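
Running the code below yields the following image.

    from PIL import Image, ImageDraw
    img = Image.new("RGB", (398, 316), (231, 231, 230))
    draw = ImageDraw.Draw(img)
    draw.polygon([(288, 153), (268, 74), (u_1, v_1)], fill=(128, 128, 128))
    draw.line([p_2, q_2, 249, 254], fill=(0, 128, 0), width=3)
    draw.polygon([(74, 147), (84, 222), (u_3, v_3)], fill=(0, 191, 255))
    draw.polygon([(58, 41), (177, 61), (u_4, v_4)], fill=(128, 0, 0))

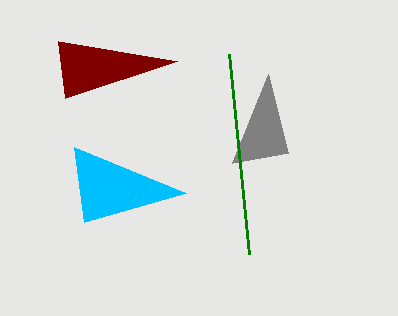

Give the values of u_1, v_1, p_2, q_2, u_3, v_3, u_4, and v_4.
u_1 = 232; v_1 = 163; p_2 = 229; q_2 = 54; u_3 = 186; v_3 = 193; u_4 = 65; v_4 = 98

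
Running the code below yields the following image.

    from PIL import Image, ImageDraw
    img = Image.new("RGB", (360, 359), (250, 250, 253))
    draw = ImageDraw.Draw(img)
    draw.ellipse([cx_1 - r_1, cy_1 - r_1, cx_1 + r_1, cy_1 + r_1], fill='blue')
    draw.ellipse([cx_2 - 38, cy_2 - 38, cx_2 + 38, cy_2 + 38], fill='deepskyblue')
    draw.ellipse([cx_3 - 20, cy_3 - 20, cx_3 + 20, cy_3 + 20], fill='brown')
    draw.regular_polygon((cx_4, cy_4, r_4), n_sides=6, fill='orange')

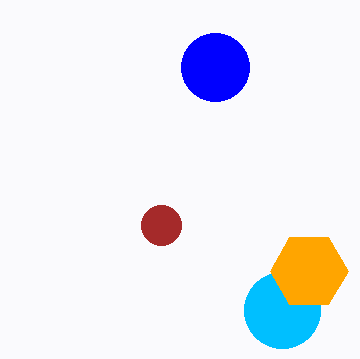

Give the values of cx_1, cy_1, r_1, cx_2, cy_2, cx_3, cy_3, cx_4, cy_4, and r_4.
cx_1 = 215; cy_1 = 67; r_1 = 34; cx_2 = 282; cy_2 = 310; cx_3 = 161; cy_3 = 225; cx_4 = 309; cy_4 = 271; r_4 = 39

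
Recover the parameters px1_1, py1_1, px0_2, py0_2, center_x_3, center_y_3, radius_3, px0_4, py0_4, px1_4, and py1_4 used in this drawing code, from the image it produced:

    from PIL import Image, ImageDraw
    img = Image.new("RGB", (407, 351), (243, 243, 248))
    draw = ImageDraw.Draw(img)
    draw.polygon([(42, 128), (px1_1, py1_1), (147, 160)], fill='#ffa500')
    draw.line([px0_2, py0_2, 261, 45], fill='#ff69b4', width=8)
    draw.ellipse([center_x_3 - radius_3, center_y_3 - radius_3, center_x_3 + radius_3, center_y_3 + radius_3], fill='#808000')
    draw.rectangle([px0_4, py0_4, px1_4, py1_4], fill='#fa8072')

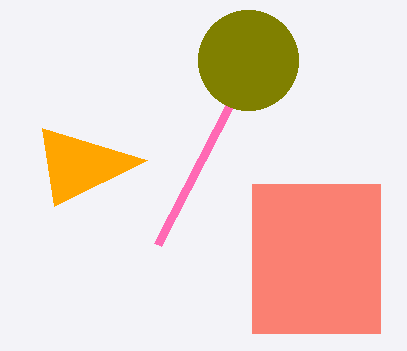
px1_1 = 54
py1_1 = 206
px0_2 = 158
py0_2 = 244
center_x_3 = 248
center_y_3 = 60
radius_3 = 50
px0_4 = 252
py0_4 = 184
px1_4 = 380
py1_4 = 333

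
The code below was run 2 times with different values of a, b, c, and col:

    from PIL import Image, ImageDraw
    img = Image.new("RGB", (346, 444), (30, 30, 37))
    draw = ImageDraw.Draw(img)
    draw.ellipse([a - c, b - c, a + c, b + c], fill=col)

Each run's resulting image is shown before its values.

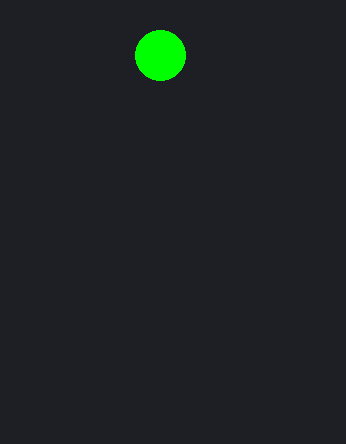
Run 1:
a = 160
b = 55
c = 25
col = 'lime'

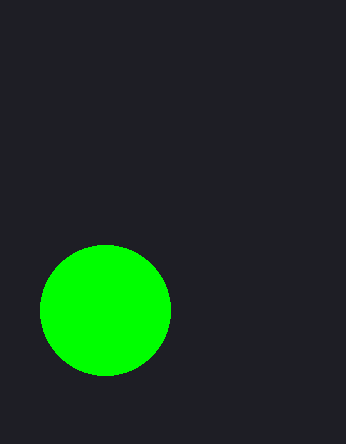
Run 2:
a = 105
b = 310
c = 65
col = 'lime'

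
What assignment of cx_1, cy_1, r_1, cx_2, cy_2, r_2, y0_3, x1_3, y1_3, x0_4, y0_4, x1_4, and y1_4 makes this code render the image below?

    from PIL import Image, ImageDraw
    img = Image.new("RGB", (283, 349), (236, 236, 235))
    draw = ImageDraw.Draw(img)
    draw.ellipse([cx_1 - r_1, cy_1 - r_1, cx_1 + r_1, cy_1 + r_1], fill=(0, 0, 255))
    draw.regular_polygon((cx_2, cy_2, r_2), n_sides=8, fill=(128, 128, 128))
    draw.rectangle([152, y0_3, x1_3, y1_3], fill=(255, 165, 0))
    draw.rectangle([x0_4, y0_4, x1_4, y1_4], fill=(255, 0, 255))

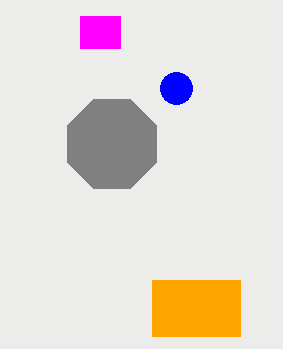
cx_1 = 176, cy_1 = 88, r_1 = 16, cx_2 = 112, cy_2 = 144, r_2 = 48, y0_3 = 280, x1_3 = 240, y1_3 = 336, x0_4 = 80, y0_4 = 16, x1_4 = 120, y1_4 = 48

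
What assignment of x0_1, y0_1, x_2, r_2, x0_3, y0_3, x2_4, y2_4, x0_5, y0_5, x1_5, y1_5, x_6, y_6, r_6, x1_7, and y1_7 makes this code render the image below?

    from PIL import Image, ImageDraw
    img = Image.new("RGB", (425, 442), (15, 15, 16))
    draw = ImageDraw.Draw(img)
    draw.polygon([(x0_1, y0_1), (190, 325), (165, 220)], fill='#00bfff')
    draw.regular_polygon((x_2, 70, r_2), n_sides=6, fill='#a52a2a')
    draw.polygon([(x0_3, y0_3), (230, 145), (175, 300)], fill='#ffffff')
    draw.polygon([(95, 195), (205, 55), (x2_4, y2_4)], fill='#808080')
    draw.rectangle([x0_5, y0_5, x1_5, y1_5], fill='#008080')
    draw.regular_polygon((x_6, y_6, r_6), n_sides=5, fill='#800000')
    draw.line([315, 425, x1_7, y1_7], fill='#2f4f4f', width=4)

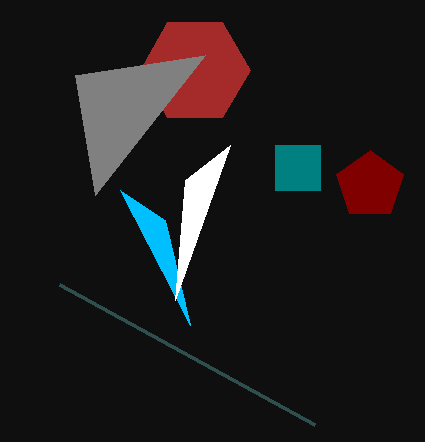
x0_1 = 120
y0_1 = 190
x_2 = 195
r_2 = 55
x0_3 = 185
y0_3 = 180
x2_4 = 75
y2_4 = 75
x0_5 = 275
y0_5 = 145
x1_5 = 320
y1_5 = 190
x_6 = 370
y_6 = 185
r_6 = 35
x1_7 = 60
y1_7 = 285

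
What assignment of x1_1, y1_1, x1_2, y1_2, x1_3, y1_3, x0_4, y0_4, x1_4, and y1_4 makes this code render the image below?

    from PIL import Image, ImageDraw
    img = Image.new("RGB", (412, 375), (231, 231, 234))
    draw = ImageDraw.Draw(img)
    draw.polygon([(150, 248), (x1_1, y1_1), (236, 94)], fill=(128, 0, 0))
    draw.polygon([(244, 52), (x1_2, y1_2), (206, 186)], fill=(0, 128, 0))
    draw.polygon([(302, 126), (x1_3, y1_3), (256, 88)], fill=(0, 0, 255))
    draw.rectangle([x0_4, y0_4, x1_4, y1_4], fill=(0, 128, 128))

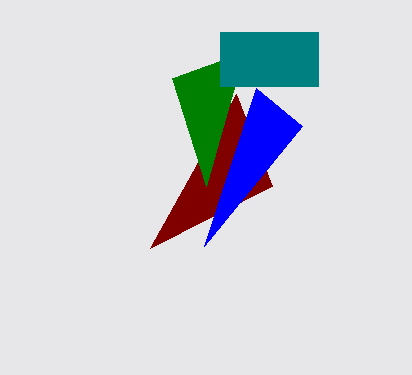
x1_1 = 272; y1_1 = 186; x1_2 = 172; y1_2 = 78; x1_3 = 204; y1_3 = 246; x0_4 = 220; y0_4 = 32; x1_4 = 318; y1_4 = 86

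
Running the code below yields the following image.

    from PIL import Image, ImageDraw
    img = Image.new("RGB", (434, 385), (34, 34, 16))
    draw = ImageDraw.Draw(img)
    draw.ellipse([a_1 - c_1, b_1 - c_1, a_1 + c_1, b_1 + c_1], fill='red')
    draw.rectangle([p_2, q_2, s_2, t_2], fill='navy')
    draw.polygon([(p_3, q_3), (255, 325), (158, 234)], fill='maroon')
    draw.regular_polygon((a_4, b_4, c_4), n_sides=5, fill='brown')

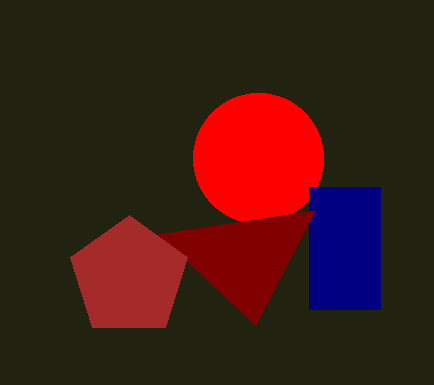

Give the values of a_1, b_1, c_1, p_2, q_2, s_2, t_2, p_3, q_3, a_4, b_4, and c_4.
a_1 = 258, b_1 = 158, c_1 = 65, p_2 = 309, q_2 = 187, s_2 = 380, t_2 = 309, p_3 = 315, q_3 = 210, a_4 = 129, b_4 = 277, c_4 = 62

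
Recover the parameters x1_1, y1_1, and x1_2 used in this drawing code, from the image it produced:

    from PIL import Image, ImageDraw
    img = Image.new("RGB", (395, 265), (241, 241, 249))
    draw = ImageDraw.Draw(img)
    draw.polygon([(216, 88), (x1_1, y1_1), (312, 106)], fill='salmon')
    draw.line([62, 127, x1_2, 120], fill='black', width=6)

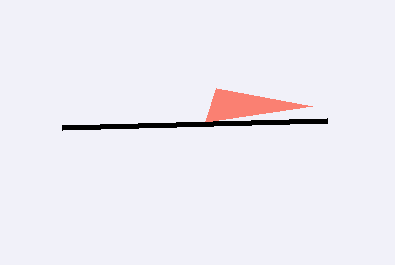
x1_1 = 205; y1_1 = 122; x1_2 = 327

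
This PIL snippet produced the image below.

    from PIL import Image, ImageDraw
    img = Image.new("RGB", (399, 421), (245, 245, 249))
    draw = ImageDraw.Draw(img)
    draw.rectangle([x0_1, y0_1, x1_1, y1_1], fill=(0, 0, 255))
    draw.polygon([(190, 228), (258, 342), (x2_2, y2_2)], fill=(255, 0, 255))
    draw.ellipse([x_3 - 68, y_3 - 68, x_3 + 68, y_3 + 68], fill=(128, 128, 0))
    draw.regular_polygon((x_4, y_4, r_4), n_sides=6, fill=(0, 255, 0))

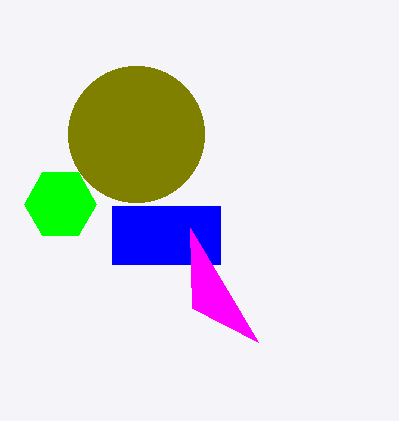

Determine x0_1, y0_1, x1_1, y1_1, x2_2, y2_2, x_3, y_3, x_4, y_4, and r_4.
x0_1 = 112, y0_1 = 206, x1_1 = 220, y1_1 = 264, x2_2 = 192, y2_2 = 308, x_3 = 136, y_3 = 134, x_4 = 60, y_4 = 204, r_4 = 36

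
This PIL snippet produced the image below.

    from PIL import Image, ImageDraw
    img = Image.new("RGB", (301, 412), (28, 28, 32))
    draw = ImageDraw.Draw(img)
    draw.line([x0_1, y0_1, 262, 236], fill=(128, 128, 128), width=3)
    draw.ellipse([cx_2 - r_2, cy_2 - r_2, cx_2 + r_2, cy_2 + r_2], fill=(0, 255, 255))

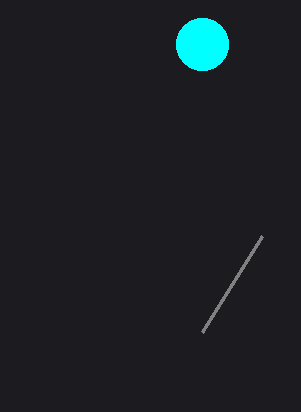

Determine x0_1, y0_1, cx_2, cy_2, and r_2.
x0_1 = 202, y0_1 = 332, cx_2 = 202, cy_2 = 44, r_2 = 26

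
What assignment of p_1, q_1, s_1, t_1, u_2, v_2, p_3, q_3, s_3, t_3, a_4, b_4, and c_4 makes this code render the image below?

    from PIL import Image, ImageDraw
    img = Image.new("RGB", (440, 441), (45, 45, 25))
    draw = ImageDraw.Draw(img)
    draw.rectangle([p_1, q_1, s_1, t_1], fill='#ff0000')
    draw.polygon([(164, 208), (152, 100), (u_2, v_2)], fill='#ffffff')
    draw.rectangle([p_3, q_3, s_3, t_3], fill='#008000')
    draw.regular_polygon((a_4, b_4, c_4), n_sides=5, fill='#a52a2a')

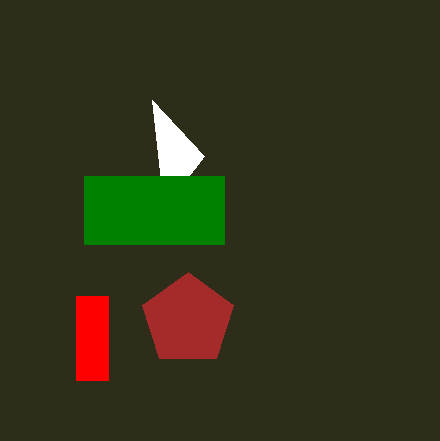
p_1 = 76, q_1 = 296, s_1 = 108, t_1 = 380, u_2 = 204, v_2 = 156, p_3 = 84, q_3 = 176, s_3 = 224, t_3 = 244, a_4 = 188, b_4 = 320, c_4 = 48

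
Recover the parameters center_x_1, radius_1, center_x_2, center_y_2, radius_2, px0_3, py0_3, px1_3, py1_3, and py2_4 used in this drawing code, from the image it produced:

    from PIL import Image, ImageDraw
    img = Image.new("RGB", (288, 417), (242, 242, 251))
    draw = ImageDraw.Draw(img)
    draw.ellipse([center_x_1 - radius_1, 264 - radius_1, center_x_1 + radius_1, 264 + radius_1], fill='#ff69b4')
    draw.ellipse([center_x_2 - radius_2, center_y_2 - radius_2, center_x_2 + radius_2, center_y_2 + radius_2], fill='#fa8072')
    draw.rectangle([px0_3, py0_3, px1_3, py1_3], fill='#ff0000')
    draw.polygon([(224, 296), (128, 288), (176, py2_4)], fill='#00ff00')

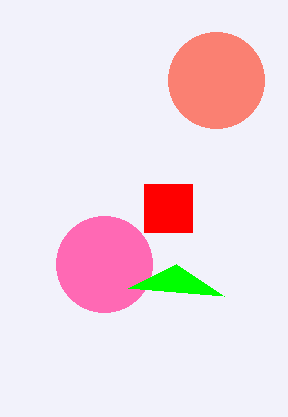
center_x_1 = 104, radius_1 = 48, center_x_2 = 216, center_y_2 = 80, radius_2 = 48, px0_3 = 144, py0_3 = 184, px1_3 = 192, py1_3 = 232, py2_4 = 264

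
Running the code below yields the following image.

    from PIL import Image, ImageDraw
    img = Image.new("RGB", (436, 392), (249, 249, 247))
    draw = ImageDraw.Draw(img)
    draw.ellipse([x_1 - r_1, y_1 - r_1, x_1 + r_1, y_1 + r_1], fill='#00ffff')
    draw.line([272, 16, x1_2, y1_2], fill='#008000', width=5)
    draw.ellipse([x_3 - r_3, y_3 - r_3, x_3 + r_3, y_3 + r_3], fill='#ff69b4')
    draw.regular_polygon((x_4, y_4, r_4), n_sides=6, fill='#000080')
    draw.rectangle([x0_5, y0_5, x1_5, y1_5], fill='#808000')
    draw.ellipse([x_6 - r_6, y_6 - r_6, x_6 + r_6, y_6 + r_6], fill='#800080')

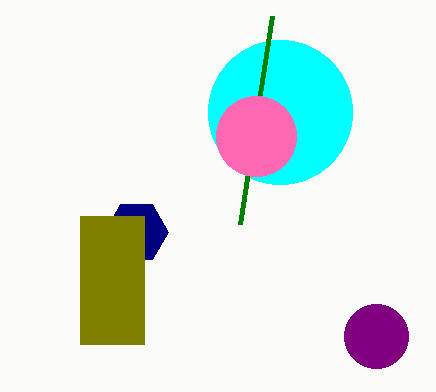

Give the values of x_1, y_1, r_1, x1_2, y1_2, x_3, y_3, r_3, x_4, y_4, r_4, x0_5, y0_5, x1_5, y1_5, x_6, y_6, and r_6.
x_1 = 280, y_1 = 112, r_1 = 72, x1_2 = 240, y1_2 = 224, x_3 = 256, y_3 = 136, r_3 = 40, x_4 = 136, y_4 = 232, r_4 = 32, x0_5 = 80, y0_5 = 216, x1_5 = 144, y1_5 = 344, x_6 = 376, y_6 = 336, r_6 = 32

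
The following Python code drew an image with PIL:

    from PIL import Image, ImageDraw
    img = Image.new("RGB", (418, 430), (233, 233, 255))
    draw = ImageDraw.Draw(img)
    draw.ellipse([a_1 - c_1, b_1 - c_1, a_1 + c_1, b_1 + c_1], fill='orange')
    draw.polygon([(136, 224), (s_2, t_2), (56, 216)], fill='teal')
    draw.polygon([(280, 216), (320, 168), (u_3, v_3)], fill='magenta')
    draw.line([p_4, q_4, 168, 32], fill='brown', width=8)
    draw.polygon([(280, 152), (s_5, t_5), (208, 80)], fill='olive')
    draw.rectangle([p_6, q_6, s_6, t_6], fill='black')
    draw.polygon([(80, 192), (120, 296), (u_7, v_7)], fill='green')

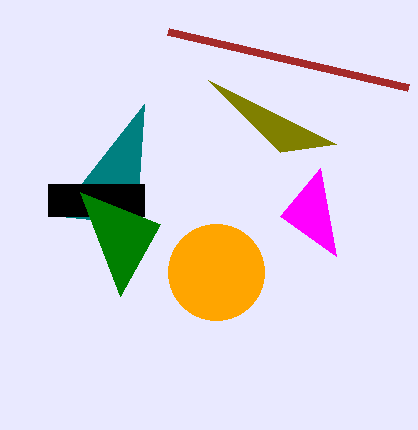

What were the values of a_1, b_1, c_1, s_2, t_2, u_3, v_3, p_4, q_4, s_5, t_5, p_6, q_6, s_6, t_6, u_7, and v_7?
a_1 = 216
b_1 = 272
c_1 = 48
s_2 = 144
t_2 = 104
u_3 = 336
v_3 = 256
p_4 = 408
q_4 = 88
s_5 = 336
t_5 = 144
p_6 = 48
q_6 = 184
s_6 = 144
t_6 = 216
u_7 = 160
v_7 = 224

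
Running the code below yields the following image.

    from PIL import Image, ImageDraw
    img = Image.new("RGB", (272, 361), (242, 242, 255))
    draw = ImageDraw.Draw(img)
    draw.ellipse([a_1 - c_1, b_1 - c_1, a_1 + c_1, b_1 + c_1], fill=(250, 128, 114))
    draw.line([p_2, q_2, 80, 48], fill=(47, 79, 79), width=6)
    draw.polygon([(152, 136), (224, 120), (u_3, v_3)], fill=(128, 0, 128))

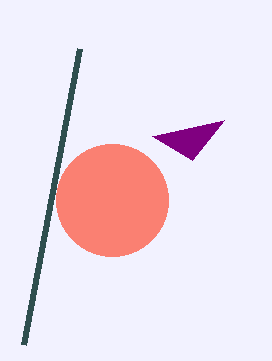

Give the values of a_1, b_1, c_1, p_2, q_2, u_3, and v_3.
a_1 = 112
b_1 = 200
c_1 = 56
p_2 = 24
q_2 = 344
u_3 = 192
v_3 = 160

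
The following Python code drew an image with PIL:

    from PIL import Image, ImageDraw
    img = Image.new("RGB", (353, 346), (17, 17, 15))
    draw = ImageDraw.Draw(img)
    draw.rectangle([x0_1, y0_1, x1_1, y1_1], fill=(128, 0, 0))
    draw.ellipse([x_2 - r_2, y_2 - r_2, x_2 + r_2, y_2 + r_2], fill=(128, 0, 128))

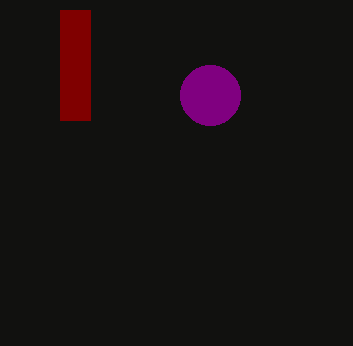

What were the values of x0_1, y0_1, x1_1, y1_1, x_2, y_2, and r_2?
x0_1 = 60
y0_1 = 10
x1_1 = 90
y1_1 = 120
x_2 = 210
y_2 = 95
r_2 = 30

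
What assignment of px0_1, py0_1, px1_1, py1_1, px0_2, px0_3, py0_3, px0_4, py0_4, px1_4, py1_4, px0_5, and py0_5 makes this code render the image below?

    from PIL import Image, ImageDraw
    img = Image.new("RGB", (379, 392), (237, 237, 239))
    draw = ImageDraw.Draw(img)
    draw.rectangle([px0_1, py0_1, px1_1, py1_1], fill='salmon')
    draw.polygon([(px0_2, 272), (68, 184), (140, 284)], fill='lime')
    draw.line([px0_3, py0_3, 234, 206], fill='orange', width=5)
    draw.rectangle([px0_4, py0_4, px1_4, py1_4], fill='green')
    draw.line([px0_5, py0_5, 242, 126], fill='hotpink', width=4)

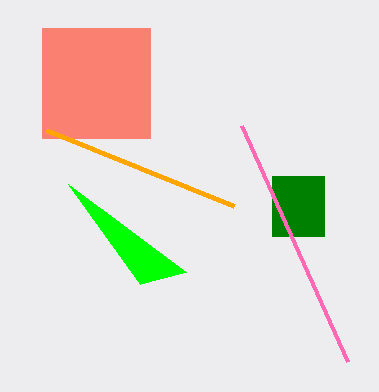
px0_1 = 42, py0_1 = 28, px1_1 = 150, py1_1 = 138, px0_2 = 186, px0_3 = 46, py0_3 = 130, px0_4 = 272, py0_4 = 176, px1_4 = 324, py1_4 = 236, px0_5 = 348, py0_5 = 362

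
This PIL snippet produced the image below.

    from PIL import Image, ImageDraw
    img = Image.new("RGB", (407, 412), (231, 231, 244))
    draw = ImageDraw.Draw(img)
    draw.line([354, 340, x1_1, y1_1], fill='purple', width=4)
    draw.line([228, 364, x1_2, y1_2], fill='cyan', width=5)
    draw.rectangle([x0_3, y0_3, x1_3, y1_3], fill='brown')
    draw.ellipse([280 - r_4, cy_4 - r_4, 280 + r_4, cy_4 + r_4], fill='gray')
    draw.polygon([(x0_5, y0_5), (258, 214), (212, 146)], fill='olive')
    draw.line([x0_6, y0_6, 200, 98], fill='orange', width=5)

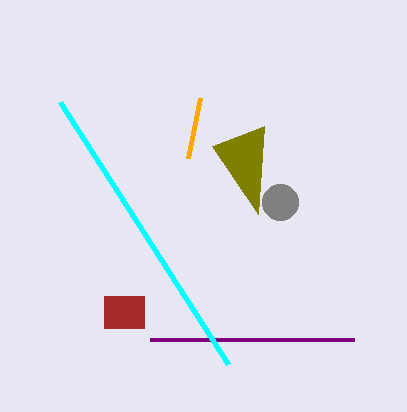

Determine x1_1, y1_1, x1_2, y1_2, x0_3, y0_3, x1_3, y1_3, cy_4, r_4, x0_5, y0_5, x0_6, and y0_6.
x1_1 = 150
y1_1 = 340
x1_2 = 60
y1_2 = 102
x0_3 = 104
y0_3 = 296
x1_3 = 144
y1_3 = 328
cy_4 = 202
r_4 = 18
x0_5 = 264
y0_5 = 126
x0_6 = 188
y0_6 = 158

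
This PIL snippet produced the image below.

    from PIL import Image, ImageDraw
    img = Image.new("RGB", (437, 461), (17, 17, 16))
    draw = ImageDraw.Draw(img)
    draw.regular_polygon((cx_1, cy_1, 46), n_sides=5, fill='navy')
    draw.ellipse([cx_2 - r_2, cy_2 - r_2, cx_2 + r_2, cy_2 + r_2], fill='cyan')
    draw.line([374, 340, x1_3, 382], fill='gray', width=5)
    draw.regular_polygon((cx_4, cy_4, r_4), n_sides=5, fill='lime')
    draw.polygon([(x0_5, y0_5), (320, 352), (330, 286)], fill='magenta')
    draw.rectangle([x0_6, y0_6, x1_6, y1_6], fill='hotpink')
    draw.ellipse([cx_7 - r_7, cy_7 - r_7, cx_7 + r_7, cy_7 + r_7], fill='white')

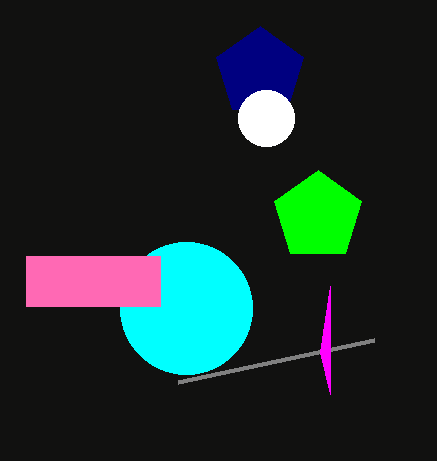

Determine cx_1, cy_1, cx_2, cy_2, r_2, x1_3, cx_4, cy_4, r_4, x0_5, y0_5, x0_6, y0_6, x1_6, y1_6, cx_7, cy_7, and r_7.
cx_1 = 260; cy_1 = 72; cx_2 = 186; cy_2 = 308; r_2 = 66; x1_3 = 178; cx_4 = 318; cy_4 = 216; r_4 = 46; x0_5 = 330; y0_5 = 394; x0_6 = 26; y0_6 = 256; x1_6 = 160; y1_6 = 306; cx_7 = 266; cy_7 = 118; r_7 = 28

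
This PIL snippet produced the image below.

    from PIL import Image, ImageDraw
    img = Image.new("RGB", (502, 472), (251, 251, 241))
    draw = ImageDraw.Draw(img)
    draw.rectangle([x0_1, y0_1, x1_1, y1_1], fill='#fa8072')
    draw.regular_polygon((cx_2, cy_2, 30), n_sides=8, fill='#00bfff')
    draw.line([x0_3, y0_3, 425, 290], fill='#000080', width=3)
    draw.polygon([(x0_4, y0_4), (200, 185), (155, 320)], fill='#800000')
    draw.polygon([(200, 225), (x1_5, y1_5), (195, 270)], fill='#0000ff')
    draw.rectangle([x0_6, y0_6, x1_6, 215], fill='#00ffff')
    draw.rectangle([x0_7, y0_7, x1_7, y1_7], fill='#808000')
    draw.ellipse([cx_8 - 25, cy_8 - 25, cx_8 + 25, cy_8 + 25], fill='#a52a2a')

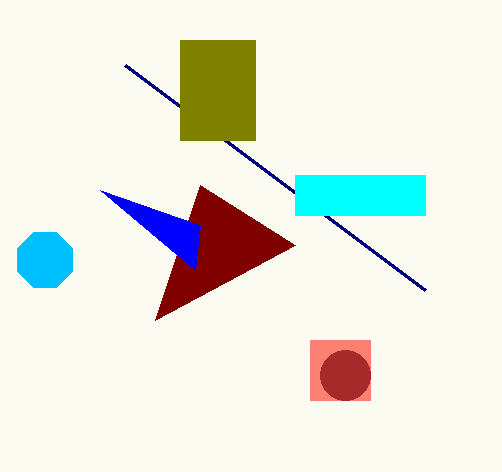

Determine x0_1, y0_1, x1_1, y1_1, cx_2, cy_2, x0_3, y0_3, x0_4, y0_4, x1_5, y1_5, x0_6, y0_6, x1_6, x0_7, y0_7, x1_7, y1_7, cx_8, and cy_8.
x0_1 = 310
y0_1 = 340
x1_1 = 370
y1_1 = 400
cx_2 = 45
cy_2 = 260
x0_3 = 125
y0_3 = 65
x0_4 = 295
y0_4 = 245
x1_5 = 100
y1_5 = 190
x0_6 = 295
y0_6 = 175
x1_6 = 425
x0_7 = 180
y0_7 = 40
x1_7 = 255
y1_7 = 140
cx_8 = 345
cy_8 = 375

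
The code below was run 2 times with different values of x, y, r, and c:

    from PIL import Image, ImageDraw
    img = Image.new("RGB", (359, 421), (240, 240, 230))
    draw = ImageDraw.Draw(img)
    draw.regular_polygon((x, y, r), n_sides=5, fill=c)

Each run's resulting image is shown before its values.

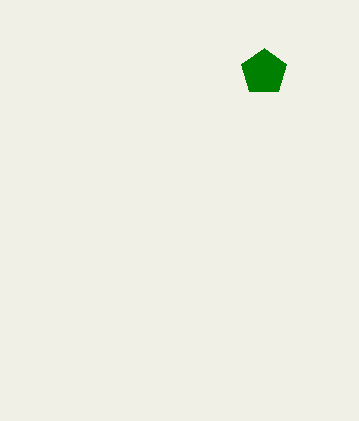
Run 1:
x = 264
y = 72
r = 24
c = 'green'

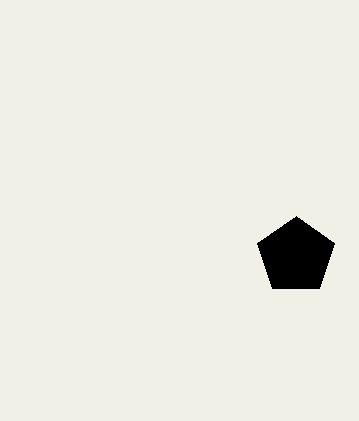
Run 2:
x = 296, y = 256, r = 40, c = 'black'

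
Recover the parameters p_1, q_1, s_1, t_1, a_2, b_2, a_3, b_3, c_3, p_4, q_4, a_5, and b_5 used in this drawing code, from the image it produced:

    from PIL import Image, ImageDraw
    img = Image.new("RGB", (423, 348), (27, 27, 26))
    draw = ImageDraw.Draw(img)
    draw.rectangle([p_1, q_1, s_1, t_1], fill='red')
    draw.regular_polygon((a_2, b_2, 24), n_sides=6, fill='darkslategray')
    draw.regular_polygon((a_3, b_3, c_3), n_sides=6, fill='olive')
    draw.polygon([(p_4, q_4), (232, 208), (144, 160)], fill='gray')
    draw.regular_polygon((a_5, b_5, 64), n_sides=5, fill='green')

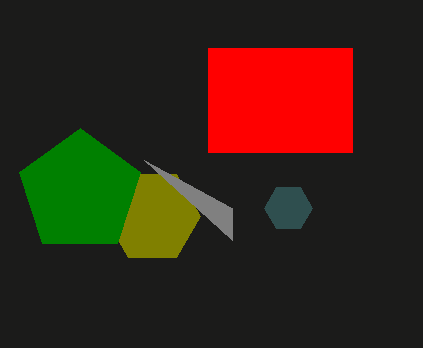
p_1 = 208, q_1 = 48, s_1 = 352, t_1 = 152, a_2 = 288, b_2 = 208, a_3 = 152, b_3 = 216, c_3 = 48, p_4 = 232, q_4 = 240, a_5 = 80, b_5 = 192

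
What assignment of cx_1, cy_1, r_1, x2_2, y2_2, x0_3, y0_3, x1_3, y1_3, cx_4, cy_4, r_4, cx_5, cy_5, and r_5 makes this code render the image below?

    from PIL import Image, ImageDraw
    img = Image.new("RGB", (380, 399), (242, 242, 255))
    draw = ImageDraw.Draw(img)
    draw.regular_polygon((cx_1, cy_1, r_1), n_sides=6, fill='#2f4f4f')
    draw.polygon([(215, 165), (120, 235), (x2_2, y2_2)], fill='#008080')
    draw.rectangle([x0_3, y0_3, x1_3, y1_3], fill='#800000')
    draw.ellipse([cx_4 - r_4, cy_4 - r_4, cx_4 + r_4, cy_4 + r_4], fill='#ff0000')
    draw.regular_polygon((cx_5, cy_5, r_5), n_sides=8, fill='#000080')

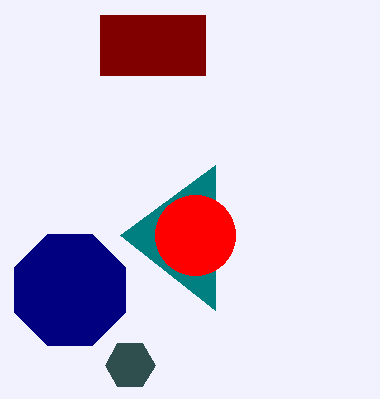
cx_1 = 130; cy_1 = 365; r_1 = 25; x2_2 = 215; y2_2 = 310; x0_3 = 100; y0_3 = 15; x1_3 = 205; y1_3 = 75; cx_4 = 195; cy_4 = 235; r_4 = 40; cx_5 = 70; cy_5 = 290; r_5 = 60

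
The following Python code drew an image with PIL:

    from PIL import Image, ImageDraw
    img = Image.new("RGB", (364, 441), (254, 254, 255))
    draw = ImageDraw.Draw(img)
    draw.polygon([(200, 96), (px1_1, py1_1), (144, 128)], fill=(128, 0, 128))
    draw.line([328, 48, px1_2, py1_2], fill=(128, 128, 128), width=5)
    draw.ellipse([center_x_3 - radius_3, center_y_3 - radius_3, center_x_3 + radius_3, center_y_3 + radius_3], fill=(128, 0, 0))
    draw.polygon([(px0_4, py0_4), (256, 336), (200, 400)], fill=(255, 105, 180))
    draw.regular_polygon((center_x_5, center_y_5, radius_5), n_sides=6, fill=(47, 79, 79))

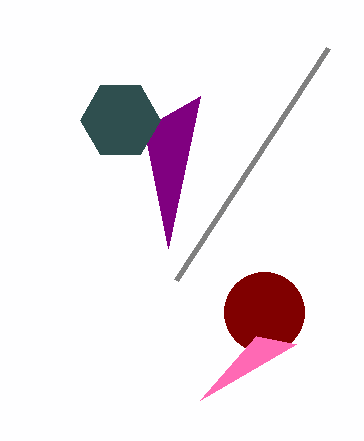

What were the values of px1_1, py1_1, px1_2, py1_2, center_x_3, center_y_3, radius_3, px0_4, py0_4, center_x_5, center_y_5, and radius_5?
px1_1 = 168
py1_1 = 248
px1_2 = 176
py1_2 = 280
center_x_3 = 264
center_y_3 = 312
radius_3 = 40
px0_4 = 296
py0_4 = 344
center_x_5 = 120
center_y_5 = 120
radius_5 = 40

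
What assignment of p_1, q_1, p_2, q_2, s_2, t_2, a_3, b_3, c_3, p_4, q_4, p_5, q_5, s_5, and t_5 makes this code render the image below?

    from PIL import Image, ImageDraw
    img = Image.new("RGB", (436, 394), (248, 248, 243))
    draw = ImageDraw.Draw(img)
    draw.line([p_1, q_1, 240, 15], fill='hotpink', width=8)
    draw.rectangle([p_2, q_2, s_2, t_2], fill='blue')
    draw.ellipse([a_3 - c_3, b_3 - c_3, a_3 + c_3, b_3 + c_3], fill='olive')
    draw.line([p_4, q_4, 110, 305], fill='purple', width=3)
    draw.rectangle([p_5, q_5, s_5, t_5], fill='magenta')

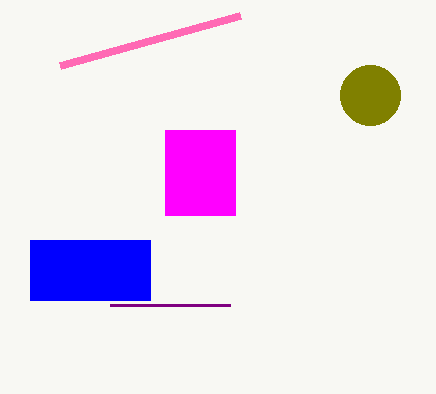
p_1 = 60
q_1 = 65
p_2 = 30
q_2 = 240
s_2 = 150
t_2 = 300
a_3 = 370
b_3 = 95
c_3 = 30
p_4 = 230
q_4 = 305
p_5 = 165
q_5 = 130
s_5 = 235
t_5 = 215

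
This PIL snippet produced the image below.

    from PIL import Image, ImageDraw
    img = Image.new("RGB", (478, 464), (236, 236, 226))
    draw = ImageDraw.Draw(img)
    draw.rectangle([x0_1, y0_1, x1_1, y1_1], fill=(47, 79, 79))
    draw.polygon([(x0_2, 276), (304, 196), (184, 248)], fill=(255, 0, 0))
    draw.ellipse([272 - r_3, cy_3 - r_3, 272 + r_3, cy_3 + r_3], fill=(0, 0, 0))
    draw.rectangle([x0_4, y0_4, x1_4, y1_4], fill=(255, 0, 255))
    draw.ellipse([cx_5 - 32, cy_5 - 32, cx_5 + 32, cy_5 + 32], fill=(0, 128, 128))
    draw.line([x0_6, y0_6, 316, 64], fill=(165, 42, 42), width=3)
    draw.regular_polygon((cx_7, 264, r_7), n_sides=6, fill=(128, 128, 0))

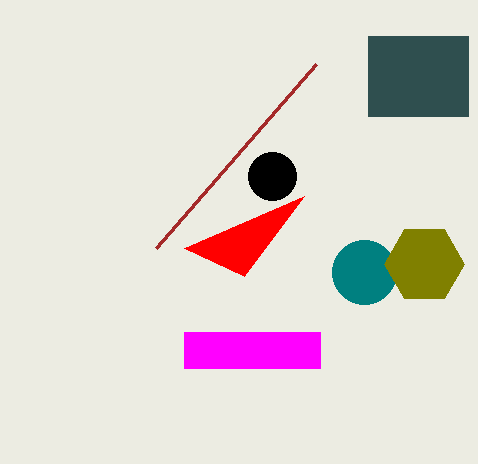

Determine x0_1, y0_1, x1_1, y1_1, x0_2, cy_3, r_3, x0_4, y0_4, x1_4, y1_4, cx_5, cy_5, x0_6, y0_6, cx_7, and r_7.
x0_1 = 368; y0_1 = 36; x1_1 = 468; y1_1 = 116; x0_2 = 244; cy_3 = 176; r_3 = 24; x0_4 = 184; y0_4 = 332; x1_4 = 320; y1_4 = 368; cx_5 = 364; cy_5 = 272; x0_6 = 156; y0_6 = 248; cx_7 = 424; r_7 = 40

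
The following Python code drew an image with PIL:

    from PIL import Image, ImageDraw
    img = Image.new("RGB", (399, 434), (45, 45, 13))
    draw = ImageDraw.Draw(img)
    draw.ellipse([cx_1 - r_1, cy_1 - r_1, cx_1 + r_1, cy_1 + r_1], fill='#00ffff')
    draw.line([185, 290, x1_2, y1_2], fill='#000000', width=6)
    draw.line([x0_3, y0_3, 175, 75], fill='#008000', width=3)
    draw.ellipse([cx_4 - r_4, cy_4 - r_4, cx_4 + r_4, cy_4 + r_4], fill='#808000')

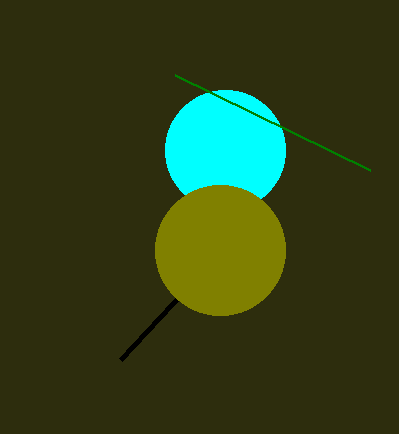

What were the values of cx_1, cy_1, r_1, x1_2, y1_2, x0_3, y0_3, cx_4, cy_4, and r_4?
cx_1 = 225, cy_1 = 150, r_1 = 60, x1_2 = 120, y1_2 = 360, x0_3 = 370, y0_3 = 170, cx_4 = 220, cy_4 = 250, r_4 = 65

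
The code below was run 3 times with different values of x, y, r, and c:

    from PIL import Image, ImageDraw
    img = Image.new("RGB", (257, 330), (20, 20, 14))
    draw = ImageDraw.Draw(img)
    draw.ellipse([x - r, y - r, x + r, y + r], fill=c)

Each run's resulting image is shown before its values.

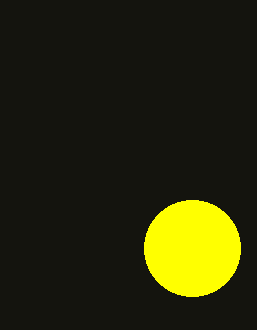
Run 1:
x = 192
y = 248
r = 48
c = 'yellow'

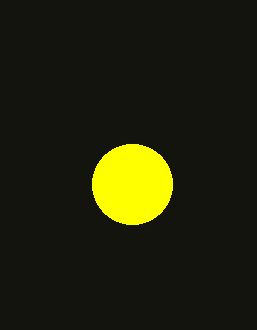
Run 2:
x = 132
y = 184
r = 40
c = 'yellow'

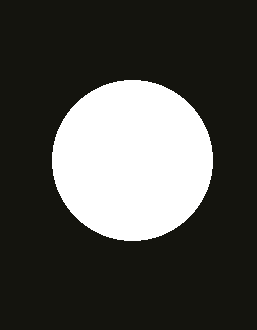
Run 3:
x = 132; y = 160; r = 80; c = 'white'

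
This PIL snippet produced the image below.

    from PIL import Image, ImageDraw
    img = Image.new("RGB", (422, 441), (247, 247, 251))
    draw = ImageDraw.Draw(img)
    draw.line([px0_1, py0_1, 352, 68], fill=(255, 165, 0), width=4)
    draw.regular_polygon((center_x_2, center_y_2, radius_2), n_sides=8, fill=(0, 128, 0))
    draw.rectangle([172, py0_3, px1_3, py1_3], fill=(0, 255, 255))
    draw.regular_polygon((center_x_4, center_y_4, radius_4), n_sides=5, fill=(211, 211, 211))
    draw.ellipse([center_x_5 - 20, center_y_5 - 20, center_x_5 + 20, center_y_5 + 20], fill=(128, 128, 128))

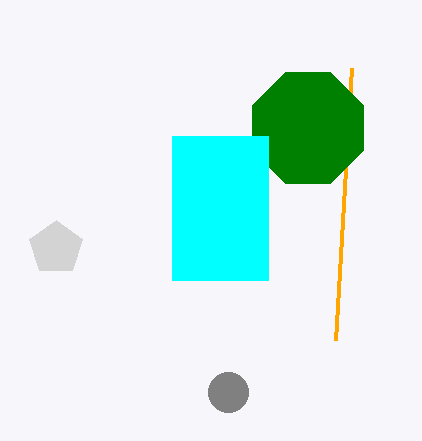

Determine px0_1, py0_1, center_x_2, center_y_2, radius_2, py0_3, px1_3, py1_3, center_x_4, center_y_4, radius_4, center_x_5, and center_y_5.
px0_1 = 336; py0_1 = 340; center_x_2 = 308; center_y_2 = 128; radius_2 = 60; py0_3 = 136; px1_3 = 268; py1_3 = 280; center_x_4 = 56; center_y_4 = 248; radius_4 = 28; center_x_5 = 228; center_y_5 = 392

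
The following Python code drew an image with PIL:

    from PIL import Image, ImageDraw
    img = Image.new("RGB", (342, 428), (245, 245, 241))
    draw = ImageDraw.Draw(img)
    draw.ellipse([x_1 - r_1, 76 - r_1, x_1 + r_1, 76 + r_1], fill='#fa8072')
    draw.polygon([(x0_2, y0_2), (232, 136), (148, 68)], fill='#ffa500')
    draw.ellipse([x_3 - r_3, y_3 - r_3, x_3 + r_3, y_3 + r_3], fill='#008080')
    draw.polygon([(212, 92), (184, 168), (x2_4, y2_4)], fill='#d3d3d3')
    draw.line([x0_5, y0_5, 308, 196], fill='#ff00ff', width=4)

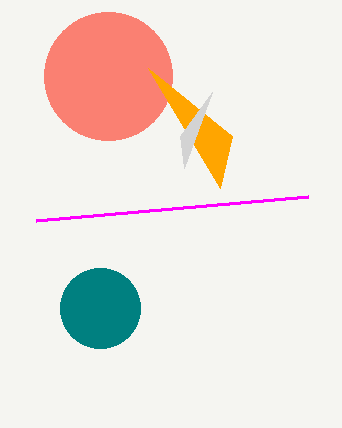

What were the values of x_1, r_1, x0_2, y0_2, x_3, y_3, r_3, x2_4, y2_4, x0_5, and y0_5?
x_1 = 108
r_1 = 64
x0_2 = 220
y0_2 = 188
x_3 = 100
y_3 = 308
r_3 = 40
x2_4 = 180
y2_4 = 136
x0_5 = 36
y0_5 = 220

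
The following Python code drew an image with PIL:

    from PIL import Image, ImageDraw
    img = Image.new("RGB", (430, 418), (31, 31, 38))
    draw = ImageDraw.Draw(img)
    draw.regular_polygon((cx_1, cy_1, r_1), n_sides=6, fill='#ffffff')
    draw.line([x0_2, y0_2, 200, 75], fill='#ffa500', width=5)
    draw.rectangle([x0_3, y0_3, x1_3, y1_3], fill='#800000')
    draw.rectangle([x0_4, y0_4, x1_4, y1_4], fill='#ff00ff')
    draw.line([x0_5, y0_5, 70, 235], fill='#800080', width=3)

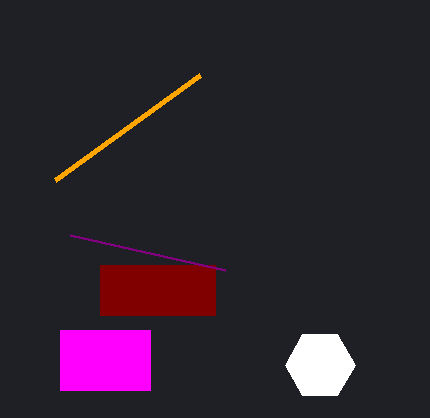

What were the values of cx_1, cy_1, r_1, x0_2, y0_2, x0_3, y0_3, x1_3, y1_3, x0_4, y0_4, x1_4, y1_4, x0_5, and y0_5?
cx_1 = 320, cy_1 = 365, r_1 = 35, x0_2 = 55, y0_2 = 180, x0_3 = 100, y0_3 = 265, x1_3 = 215, y1_3 = 315, x0_4 = 60, y0_4 = 330, x1_4 = 150, y1_4 = 390, x0_5 = 225, y0_5 = 270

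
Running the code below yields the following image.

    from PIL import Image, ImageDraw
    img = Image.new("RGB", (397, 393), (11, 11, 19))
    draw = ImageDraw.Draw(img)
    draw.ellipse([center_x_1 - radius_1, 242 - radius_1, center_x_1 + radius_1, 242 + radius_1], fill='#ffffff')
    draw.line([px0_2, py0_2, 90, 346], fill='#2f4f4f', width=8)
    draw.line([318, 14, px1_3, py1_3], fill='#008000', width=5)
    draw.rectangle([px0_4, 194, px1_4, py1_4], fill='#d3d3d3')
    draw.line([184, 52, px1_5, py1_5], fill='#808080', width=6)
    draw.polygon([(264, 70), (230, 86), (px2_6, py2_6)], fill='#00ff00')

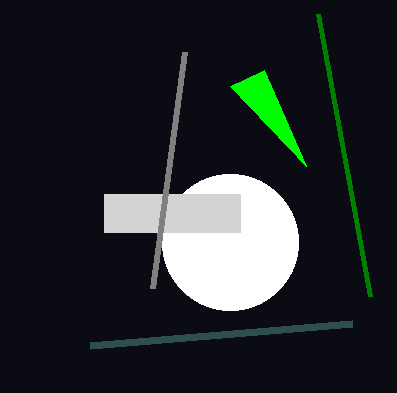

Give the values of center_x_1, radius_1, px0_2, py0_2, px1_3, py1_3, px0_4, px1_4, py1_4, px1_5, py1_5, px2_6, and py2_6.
center_x_1 = 230, radius_1 = 68, px0_2 = 352, py0_2 = 324, px1_3 = 370, py1_3 = 296, px0_4 = 104, px1_4 = 240, py1_4 = 232, px1_5 = 152, py1_5 = 288, px2_6 = 306, py2_6 = 166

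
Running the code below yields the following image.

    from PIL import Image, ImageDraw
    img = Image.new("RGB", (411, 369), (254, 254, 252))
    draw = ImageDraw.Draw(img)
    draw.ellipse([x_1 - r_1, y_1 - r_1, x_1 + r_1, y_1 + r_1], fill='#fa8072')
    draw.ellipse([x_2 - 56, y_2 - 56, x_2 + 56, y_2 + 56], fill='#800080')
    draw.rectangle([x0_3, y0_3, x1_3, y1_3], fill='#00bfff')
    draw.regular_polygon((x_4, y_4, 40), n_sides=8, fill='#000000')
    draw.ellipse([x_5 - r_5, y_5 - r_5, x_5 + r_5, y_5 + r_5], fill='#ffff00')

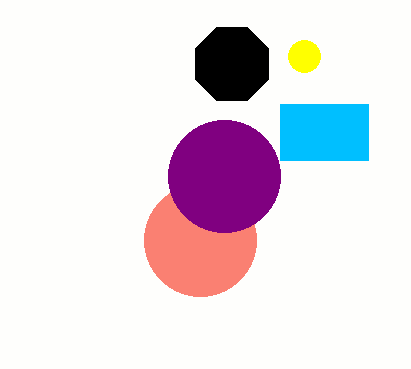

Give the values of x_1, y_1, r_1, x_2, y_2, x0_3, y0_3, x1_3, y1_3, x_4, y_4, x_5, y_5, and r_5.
x_1 = 200, y_1 = 240, r_1 = 56, x_2 = 224, y_2 = 176, x0_3 = 280, y0_3 = 104, x1_3 = 368, y1_3 = 160, x_4 = 232, y_4 = 64, x_5 = 304, y_5 = 56, r_5 = 16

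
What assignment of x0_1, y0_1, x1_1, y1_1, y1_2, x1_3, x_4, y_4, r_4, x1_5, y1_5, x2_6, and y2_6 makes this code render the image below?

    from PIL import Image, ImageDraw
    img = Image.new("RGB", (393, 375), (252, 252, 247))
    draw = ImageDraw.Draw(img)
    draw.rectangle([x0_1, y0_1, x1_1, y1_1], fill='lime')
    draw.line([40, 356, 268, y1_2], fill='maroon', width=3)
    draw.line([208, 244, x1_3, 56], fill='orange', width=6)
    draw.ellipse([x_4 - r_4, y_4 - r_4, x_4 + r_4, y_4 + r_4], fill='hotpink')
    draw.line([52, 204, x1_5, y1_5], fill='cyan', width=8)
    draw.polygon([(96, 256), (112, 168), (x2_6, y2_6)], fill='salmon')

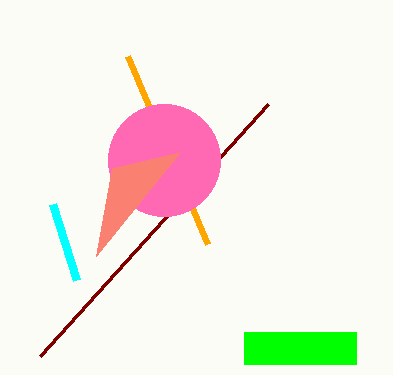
x0_1 = 244, y0_1 = 332, x1_1 = 356, y1_1 = 364, y1_2 = 104, x1_3 = 128, x_4 = 164, y_4 = 160, r_4 = 56, x1_5 = 76, y1_5 = 280, x2_6 = 180, y2_6 = 152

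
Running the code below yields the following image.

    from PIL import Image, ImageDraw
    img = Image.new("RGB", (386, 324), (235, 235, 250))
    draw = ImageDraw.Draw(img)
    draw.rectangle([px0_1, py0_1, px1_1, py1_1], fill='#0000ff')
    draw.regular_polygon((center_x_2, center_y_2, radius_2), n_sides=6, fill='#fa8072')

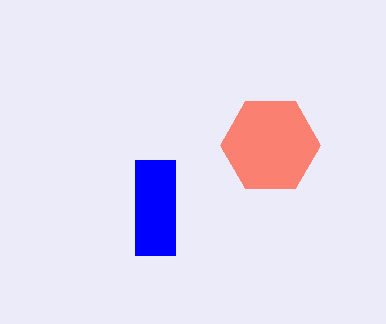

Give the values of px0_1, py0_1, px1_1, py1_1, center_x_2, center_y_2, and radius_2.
px0_1 = 135, py0_1 = 160, px1_1 = 175, py1_1 = 255, center_x_2 = 270, center_y_2 = 145, radius_2 = 50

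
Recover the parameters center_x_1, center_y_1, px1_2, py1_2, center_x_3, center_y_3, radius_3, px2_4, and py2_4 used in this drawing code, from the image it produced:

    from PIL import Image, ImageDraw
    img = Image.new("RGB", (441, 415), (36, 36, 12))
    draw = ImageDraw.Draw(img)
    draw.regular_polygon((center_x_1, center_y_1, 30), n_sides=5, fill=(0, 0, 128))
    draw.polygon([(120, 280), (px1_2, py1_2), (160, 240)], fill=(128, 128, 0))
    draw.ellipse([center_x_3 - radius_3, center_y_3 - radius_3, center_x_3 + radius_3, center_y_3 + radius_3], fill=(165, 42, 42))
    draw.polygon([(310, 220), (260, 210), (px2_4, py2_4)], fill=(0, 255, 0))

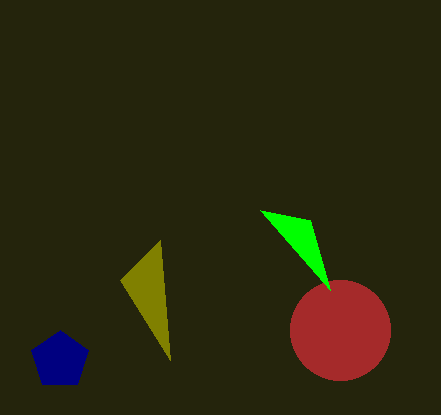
center_x_1 = 60
center_y_1 = 360
px1_2 = 170
py1_2 = 360
center_x_3 = 340
center_y_3 = 330
radius_3 = 50
px2_4 = 330
py2_4 = 290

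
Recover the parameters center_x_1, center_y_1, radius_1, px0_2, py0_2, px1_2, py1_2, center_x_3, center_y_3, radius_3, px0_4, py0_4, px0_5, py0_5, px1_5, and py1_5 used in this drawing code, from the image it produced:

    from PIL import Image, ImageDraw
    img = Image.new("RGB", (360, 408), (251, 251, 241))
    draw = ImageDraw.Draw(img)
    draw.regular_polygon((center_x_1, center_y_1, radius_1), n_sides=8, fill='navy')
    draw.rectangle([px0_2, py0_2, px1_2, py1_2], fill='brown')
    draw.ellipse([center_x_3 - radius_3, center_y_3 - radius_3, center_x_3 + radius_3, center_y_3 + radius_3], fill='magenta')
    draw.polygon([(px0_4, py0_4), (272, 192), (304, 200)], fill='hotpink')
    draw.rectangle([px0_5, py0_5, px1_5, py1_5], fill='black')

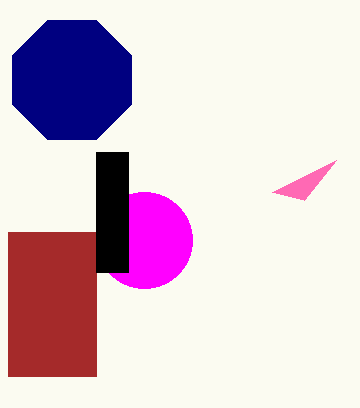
center_x_1 = 72; center_y_1 = 80; radius_1 = 64; px0_2 = 8; py0_2 = 232; px1_2 = 96; py1_2 = 376; center_x_3 = 144; center_y_3 = 240; radius_3 = 48; px0_4 = 336; py0_4 = 160; px0_5 = 96; py0_5 = 152; px1_5 = 128; py1_5 = 272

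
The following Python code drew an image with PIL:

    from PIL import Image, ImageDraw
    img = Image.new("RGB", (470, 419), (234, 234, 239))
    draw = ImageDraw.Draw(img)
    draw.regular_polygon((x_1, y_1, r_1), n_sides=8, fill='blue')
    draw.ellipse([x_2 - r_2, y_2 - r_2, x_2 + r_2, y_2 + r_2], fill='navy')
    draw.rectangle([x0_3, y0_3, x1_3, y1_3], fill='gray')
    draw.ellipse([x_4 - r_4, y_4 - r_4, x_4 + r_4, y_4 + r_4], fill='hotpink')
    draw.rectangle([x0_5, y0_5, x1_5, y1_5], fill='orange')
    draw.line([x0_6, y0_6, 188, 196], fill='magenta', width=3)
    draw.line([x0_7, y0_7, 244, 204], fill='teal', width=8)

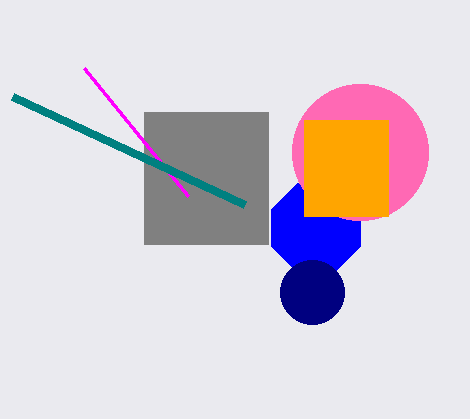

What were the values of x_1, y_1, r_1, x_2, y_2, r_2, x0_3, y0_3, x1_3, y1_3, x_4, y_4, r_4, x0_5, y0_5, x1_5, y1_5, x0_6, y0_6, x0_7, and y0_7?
x_1 = 316
y_1 = 228
r_1 = 48
x_2 = 312
y_2 = 292
r_2 = 32
x0_3 = 144
y0_3 = 112
x1_3 = 268
y1_3 = 244
x_4 = 360
y_4 = 152
r_4 = 68
x0_5 = 304
y0_5 = 120
x1_5 = 388
y1_5 = 216
x0_6 = 84
y0_6 = 68
x0_7 = 12
y0_7 = 96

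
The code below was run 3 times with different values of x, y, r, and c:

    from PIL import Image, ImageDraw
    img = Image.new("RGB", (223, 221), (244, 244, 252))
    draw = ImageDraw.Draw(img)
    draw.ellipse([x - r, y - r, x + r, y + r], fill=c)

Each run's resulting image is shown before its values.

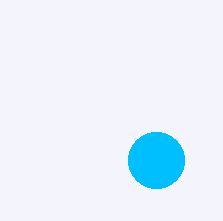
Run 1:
x = 156
y = 160
r = 28
c = 'deepskyblue'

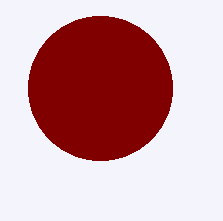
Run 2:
x = 100; y = 88; r = 72; c = 'maroon'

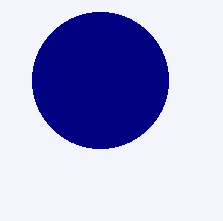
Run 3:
x = 100
y = 80
r = 68
c = 'navy'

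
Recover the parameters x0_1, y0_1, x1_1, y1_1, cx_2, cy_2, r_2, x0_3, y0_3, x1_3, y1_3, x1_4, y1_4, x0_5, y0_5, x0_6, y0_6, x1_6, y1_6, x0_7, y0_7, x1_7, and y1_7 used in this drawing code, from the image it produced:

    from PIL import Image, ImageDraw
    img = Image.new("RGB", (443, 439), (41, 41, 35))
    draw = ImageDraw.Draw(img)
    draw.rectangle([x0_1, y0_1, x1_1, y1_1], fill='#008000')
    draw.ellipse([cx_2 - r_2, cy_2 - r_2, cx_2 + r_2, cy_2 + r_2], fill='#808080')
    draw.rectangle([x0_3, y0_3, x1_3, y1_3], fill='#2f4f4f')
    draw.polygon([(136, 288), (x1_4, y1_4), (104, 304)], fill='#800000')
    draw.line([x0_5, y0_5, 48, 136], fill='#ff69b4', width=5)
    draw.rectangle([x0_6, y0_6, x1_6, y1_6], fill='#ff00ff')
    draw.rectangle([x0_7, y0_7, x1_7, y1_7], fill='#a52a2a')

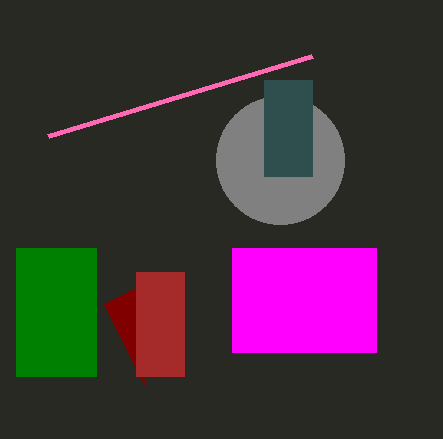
x0_1 = 16, y0_1 = 248, x1_1 = 96, y1_1 = 376, cx_2 = 280, cy_2 = 160, r_2 = 64, x0_3 = 264, y0_3 = 80, x1_3 = 312, y1_3 = 176, x1_4 = 144, y1_4 = 384, x0_5 = 312, y0_5 = 56, x0_6 = 232, y0_6 = 248, x1_6 = 376, y1_6 = 352, x0_7 = 136, y0_7 = 272, x1_7 = 184, y1_7 = 376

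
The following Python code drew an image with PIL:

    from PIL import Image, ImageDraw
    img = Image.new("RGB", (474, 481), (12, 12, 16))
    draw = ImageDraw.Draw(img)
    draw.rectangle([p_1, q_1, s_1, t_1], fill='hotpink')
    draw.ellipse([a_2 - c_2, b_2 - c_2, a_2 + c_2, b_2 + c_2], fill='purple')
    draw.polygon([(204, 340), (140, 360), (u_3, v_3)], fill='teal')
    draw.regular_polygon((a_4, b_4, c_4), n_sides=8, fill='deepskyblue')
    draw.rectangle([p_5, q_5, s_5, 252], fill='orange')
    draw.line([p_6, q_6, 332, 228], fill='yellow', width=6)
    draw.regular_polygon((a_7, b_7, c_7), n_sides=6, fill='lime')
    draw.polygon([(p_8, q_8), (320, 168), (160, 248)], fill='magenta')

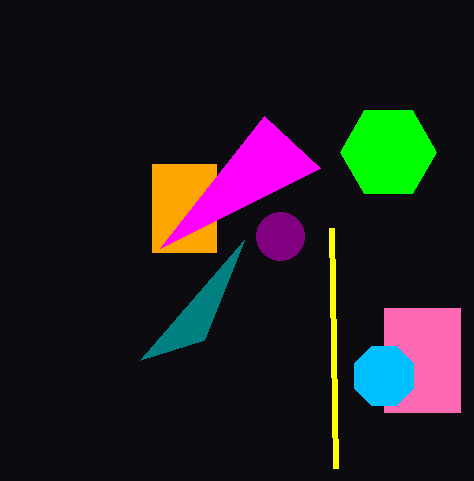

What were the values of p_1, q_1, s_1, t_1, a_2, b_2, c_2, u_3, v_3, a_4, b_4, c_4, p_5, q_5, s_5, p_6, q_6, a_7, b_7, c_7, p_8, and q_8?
p_1 = 384
q_1 = 308
s_1 = 460
t_1 = 412
a_2 = 280
b_2 = 236
c_2 = 24
u_3 = 244
v_3 = 240
a_4 = 384
b_4 = 376
c_4 = 32
p_5 = 152
q_5 = 164
s_5 = 216
p_6 = 336
q_6 = 468
a_7 = 388
b_7 = 152
c_7 = 48
p_8 = 264
q_8 = 116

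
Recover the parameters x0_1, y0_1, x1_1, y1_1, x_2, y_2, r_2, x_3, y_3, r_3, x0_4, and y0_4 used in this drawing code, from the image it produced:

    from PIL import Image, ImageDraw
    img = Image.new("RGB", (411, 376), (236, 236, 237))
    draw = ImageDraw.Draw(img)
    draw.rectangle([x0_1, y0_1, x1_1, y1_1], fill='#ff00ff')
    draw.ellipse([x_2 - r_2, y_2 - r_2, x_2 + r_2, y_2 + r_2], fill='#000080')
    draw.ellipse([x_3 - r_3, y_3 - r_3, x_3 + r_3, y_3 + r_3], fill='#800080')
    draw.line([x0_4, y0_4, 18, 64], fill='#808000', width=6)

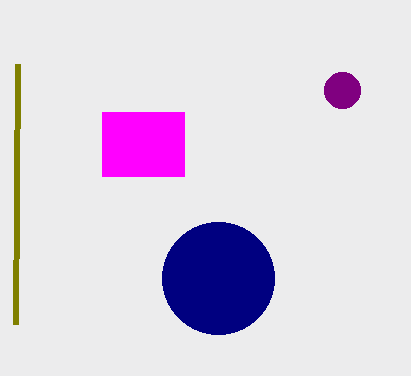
x0_1 = 102, y0_1 = 112, x1_1 = 184, y1_1 = 176, x_2 = 218, y_2 = 278, r_2 = 56, x_3 = 342, y_3 = 90, r_3 = 18, x0_4 = 16, y0_4 = 324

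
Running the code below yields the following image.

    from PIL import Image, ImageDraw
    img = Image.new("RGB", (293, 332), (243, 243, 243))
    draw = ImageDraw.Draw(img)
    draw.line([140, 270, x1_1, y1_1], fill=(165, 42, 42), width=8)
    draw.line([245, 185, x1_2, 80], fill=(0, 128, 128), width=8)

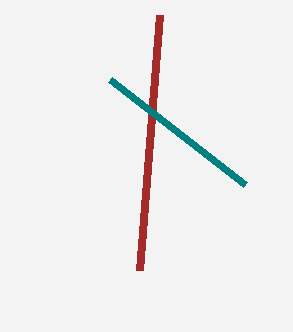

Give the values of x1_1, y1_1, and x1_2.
x1_1 = 160; y1_1 = 15; x1_2 = 110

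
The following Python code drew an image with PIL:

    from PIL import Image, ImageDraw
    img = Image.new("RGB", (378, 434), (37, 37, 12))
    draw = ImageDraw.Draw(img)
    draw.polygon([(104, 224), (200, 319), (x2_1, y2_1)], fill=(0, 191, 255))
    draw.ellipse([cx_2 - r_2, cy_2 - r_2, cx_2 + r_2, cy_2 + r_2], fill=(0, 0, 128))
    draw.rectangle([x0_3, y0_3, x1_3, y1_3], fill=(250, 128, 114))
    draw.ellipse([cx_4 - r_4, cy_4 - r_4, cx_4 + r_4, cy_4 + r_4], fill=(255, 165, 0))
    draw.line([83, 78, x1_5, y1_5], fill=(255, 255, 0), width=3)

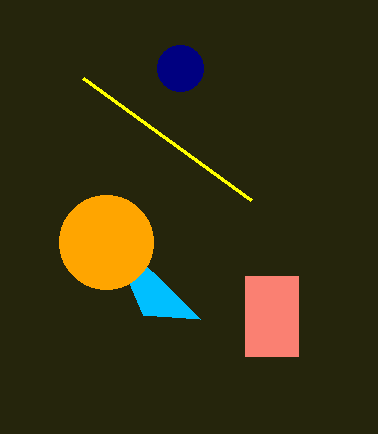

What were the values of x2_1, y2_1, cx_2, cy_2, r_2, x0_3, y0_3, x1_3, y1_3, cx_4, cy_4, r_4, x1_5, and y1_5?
x2_1 = 143, y2_1 = 315, cx_2 = 180, cy_2 = 68, r_2 = 23, x0_3 = 245, y0_3 = 276, x1_3 = 298, y1_3 = 356, cx_4 = 106, cy_4 = 242, r_4 = 47, x1_5 = 251, y1_5 = 200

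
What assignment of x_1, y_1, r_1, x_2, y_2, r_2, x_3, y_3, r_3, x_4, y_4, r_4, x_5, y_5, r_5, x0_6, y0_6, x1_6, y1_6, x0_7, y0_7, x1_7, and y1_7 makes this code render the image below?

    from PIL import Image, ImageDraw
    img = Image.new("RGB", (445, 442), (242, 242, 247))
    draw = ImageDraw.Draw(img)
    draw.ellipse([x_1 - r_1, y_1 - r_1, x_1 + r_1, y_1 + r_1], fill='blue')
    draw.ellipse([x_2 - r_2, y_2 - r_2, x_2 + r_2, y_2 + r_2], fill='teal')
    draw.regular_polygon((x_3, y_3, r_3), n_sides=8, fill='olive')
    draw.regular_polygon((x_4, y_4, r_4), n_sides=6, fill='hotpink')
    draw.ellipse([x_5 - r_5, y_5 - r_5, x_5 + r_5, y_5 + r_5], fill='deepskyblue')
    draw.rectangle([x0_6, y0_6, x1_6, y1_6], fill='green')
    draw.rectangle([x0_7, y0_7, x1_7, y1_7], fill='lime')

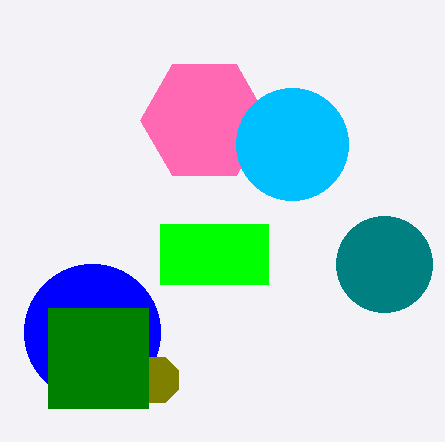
x_1 = 92
y_1 = 332
r_1 = 68
x_2 = 384
y_2 = 264
r_2 = 48
x_3 = 156
y_3 = 380
r_3 = 24
x_4 = 204
y_4 = 120
r_4 = 64
x_5 = 292
y_5 = 144
r_5 = 56
x0_6 = 48
y0_6 = 308
x1_6 = 148
y1_6 = 408
x0_7 = 160
y0_7 = 224
x1_7 = 268
y1_7 = 284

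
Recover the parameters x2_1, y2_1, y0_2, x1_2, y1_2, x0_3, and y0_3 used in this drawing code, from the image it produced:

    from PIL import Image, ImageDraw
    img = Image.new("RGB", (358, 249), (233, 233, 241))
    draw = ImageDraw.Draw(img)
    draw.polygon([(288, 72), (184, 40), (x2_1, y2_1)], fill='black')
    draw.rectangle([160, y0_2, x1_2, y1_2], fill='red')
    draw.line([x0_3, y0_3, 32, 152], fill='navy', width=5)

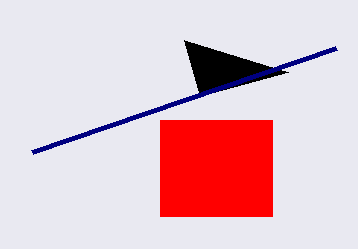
x2_1 = 200
y2_1 = 96
y0_2 = 120
x1_2 = 272
y1_2 = 216
x0_3 = 336
y0_3 = 48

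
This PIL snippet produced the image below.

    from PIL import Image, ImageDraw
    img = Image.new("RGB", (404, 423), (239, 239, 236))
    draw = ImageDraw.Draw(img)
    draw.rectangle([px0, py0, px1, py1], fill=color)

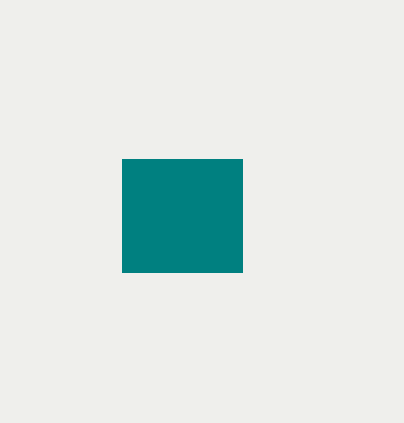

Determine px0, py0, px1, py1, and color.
px0 = 122; py0 = 159; px1 = 242; py1 = 272; color = 'teal'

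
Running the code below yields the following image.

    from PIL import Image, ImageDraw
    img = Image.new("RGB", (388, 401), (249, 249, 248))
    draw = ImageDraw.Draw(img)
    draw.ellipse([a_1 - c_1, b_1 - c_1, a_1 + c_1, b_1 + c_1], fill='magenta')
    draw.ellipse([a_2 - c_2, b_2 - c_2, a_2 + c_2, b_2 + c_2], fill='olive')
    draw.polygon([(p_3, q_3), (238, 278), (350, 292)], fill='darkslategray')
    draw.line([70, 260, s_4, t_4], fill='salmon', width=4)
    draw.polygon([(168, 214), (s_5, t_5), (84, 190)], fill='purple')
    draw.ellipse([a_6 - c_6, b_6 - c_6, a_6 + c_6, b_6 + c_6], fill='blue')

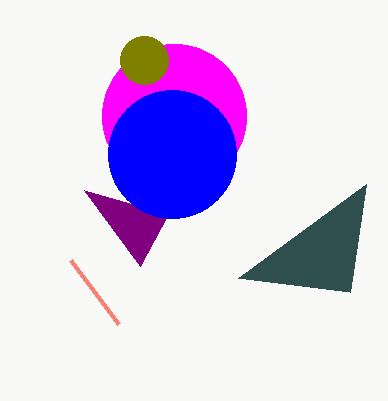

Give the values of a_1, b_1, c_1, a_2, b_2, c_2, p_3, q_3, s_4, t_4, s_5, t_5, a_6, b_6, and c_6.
a_1 = 174; b_1 = 116; c_1 = 72; a_2 = 144; b_2 = 60; c_2 = 24; p_3 = 366; q_3 = 184; s_4 = 118; t_4 = 324; s_5 = 140; t_5 = 266; a_6 = 172; b_6 = 154; c_6 = 64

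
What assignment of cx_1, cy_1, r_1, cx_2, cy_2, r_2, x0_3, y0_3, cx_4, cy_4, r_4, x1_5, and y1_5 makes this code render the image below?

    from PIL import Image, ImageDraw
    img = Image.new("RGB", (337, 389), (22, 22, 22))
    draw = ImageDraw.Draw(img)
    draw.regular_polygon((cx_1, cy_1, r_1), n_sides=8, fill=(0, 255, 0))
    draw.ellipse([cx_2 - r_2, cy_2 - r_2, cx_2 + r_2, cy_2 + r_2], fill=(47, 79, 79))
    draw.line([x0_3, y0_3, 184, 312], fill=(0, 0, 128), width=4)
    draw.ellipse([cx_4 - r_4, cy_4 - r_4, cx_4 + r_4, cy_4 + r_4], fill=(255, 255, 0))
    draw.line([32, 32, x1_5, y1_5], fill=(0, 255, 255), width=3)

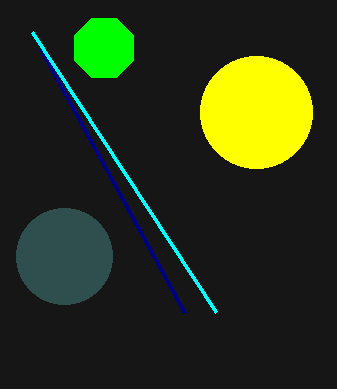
cx_1 = 104, cy_1 = 48, r_1 = 32, cx_2 = 64, cy_2 = 256, r_2 = 48, x0_3 = 40, y0_3 = 48, cx_4 = 256, cy_4 = 112, r_4 = 56, x1_5 = 216, y1_5 = 312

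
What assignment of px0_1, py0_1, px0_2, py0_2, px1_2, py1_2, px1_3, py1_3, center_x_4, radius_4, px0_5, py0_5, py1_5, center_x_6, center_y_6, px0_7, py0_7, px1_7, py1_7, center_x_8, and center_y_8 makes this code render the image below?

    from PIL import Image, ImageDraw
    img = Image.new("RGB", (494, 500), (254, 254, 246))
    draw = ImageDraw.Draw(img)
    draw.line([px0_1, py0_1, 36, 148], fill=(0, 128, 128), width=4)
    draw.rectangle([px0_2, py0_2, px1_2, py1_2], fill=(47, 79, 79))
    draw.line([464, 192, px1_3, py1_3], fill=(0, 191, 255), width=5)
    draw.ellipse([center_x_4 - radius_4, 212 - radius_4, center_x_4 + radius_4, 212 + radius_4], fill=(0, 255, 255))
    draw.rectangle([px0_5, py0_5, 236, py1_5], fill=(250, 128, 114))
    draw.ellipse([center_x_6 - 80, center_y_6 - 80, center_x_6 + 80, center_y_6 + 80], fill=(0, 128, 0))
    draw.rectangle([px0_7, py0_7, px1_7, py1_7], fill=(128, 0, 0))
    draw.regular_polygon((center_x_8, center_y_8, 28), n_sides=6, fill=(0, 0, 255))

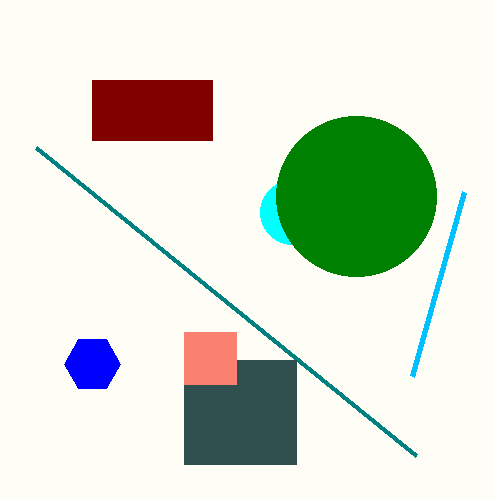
px0_1 = 416
py0_1 = 456
px0_2 = 184
py0_2 = 360
px1_2 = 296
py1_2 = 464
px1_3 = 412
py1_3 = 376
center_x_4 = 292
radius_4 = 32
px0_5 = 184
py0_5 = 332
py1_5 = 384
center_x_6 = 356
center_y_6 = 196
px0_7 = 92
py0_7 = 80
px1_7 = 212
py1_7 = 140
center_x_8 = 92
center_y_8 = 364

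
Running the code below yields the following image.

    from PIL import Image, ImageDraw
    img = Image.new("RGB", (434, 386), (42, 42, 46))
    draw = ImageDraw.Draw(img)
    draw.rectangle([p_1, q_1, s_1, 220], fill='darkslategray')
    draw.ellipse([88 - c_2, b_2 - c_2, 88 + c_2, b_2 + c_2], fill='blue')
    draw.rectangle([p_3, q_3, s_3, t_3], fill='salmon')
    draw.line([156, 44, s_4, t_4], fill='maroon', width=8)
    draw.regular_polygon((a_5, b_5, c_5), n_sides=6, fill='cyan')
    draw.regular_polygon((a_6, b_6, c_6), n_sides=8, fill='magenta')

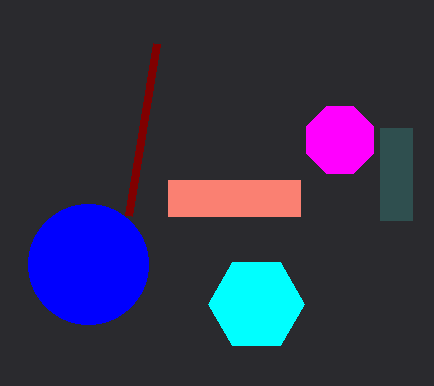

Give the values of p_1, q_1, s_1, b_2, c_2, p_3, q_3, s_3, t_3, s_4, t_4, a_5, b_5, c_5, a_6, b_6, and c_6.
p_1 = 380; q_1 = 128; s_1 = 412; b_2 = 264; c_2 = 60; p_3 = 168; q_3 = 180; s_3 = 300; t_3 = 216; s_4 = 128; t_4 = 216; a_5 = 256; b_5 = 304; c_5 = 48; a_6 = 340; b_6 = 140; c_6 = 36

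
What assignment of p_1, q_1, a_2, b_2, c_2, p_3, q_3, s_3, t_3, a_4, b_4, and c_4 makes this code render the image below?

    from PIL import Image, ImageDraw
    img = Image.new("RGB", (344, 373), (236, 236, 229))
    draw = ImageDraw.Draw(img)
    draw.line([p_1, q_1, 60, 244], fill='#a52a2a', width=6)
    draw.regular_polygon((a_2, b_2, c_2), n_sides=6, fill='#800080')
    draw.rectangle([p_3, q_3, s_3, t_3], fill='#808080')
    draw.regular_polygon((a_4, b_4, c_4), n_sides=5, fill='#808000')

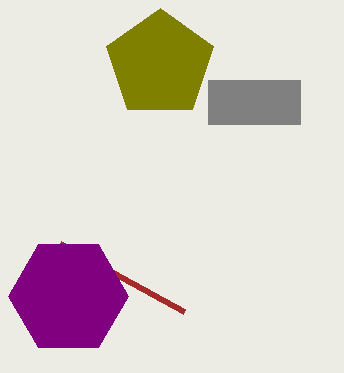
p_1 = 184
q_1 = 312
a_2 = 68
b_2 = 296
c_2 = 60
p_3 = 208
q_3 = 80
s_3 = 300
t_3 = 124
a_4 = 160
b_4 = 64
c_4 = 56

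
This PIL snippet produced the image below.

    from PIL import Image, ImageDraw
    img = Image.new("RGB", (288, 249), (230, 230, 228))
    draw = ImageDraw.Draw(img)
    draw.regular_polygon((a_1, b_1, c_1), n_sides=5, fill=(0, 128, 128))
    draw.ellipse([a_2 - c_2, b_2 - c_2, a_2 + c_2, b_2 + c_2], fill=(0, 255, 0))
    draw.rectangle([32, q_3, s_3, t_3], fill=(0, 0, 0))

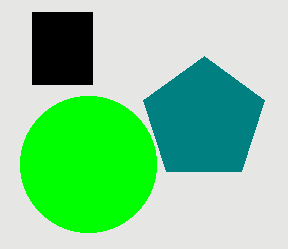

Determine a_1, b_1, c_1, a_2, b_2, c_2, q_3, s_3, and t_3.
a_1 = 204; b_1 = 120; c_1 = 64; a_2 = 88; b_2 = 164; c_2 = 68; q_3 = 12; s_3 = 92; t_3 = 84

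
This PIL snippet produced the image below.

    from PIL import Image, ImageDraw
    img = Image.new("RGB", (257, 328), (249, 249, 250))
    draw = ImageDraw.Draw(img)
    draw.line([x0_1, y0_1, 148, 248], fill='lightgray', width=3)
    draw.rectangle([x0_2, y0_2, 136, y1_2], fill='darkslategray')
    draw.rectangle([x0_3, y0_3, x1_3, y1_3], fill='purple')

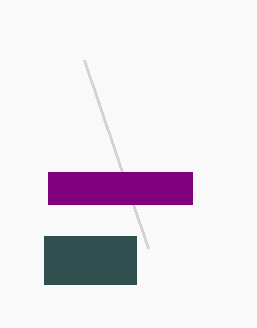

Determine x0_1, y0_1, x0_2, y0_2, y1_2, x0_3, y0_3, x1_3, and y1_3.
x0_1 = 84, y0_1 = 60, x0_2 = 44, y0_2 = 236, y1_2 = 284, x0_3 = 48, y0_3 = 172, x1_3 = 192, y1_3 = 204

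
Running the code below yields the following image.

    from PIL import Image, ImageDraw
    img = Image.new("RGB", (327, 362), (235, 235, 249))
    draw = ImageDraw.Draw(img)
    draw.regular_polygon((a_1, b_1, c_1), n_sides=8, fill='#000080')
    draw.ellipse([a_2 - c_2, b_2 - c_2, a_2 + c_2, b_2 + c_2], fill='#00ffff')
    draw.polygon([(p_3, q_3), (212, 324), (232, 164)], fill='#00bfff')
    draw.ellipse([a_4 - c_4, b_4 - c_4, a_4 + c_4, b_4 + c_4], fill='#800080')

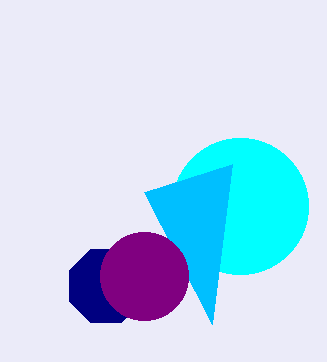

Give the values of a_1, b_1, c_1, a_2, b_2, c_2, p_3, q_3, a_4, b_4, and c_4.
a_1 = 106; b_1 = 286; c_1 = 40; a_2 = 240; b_2 = 206; c_2 = 68; p_3 = 144; q_3 = 192; a_4 = 144; b_4 = 276; c_4 = 44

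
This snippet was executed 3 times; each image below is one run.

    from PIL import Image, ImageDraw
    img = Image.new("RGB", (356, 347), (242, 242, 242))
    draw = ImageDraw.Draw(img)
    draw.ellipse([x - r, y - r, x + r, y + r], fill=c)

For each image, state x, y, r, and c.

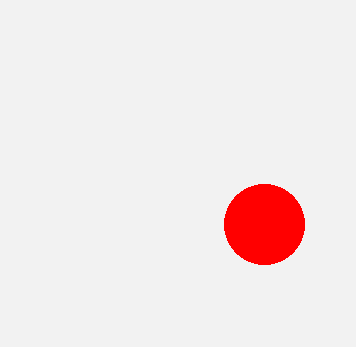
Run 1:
x = 264, y = 224, r = 40, c = 'red'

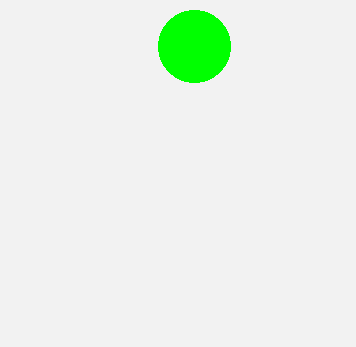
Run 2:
x = 194
y = 46
r = 36
c = 'lime'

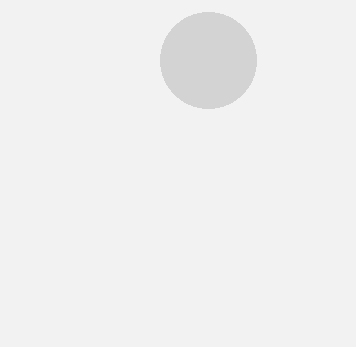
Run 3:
x = 208; y = 60; r = 48; c = 'lightgray'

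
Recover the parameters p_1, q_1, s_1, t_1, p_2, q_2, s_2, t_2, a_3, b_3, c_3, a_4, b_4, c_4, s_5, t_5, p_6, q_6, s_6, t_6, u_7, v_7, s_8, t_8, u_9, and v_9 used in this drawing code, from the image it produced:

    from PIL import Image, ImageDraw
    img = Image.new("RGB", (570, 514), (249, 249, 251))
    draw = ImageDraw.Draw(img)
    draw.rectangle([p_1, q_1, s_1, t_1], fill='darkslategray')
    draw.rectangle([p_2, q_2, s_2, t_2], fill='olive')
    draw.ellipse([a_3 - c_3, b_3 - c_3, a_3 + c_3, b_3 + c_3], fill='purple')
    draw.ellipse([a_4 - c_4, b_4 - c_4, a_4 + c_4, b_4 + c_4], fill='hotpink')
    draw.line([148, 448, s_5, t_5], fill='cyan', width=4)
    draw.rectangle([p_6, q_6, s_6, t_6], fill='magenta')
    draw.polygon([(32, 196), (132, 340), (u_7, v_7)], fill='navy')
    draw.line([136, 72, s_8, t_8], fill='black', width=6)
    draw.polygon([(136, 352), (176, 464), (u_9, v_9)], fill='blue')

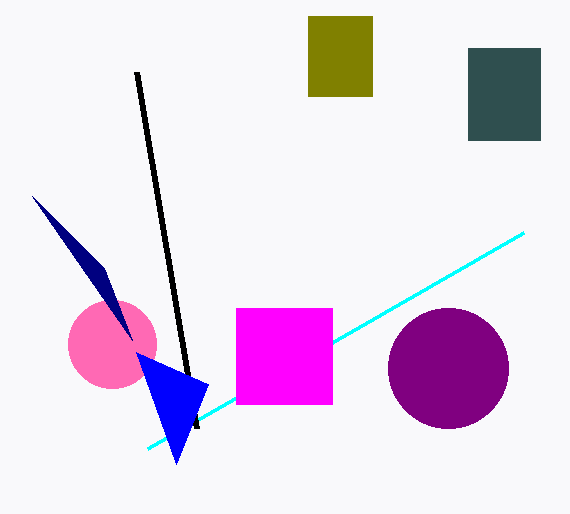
p_1 = 468
q_1 = 48
s_1 = 540
t_1 = 140
p_2 = 308
q_2 = 16
s_2 = 372
t_2 = 96
a_3 = 448
b_3 = 368
c_3 = 60
a_4 = 112
b_4 = 344
c_4 = 44
s_5 = 524
t_5 = 232
p_6 = 236
q_6 = 308
s_6 = 332
t_6 = 404
u_7 = 104
v_7 = 268
s_8 = 196
t_8 = 428
u_9 = 208
v_9 = 384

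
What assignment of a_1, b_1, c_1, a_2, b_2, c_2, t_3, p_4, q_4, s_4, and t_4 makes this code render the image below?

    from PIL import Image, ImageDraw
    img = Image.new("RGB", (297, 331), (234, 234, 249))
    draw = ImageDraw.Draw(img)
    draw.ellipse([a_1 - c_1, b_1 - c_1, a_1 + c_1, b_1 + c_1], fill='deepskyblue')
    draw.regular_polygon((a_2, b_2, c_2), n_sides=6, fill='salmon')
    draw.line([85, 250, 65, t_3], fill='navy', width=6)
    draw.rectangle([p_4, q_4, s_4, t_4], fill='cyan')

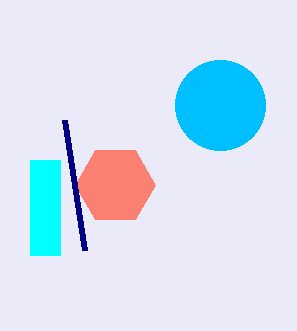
a_1 = 220, b_1 = 105, c_1 = 45, a_2 = 115, b_2 = 185, c_2 = 40, t_3 = 120, p_4 = 30, q_4 = 160, s_4 = 60, t_4 = 255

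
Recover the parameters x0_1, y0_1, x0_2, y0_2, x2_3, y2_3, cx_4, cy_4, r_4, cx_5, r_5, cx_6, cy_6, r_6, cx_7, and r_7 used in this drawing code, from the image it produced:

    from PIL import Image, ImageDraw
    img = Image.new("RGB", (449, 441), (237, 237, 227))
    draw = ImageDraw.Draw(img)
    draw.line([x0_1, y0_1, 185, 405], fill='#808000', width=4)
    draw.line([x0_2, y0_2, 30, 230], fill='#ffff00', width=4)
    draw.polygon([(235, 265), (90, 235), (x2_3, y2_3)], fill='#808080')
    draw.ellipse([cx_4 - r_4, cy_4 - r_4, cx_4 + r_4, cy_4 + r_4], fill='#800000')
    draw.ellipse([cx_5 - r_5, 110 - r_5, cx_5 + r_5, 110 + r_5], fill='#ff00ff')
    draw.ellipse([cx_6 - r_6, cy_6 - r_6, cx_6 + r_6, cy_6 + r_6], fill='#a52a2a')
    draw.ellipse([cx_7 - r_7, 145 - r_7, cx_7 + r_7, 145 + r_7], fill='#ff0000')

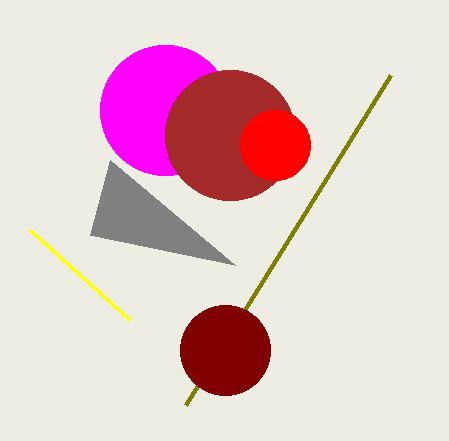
x0_1 = 390
y0_1 = 75
x0_2 = 130
y0_2 = 320
x2_3 = 110
y2_3 = 160
cx_4 = 225
cy_4 = 350
r_4 = 45
cx_5 = 165
r_5 = 65
cx_6 = 230
cy_6 = 135
r_6 = 65
cx_7 = 275
r_7 = 35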